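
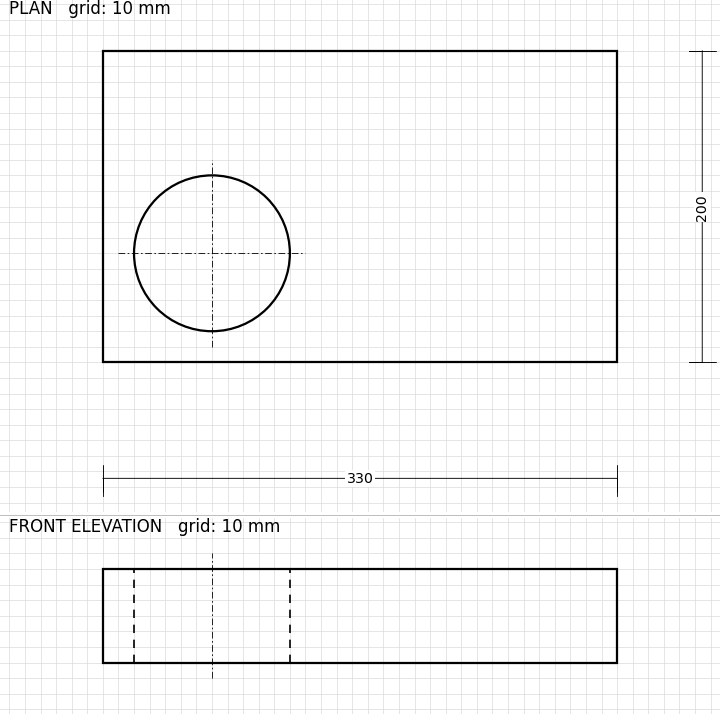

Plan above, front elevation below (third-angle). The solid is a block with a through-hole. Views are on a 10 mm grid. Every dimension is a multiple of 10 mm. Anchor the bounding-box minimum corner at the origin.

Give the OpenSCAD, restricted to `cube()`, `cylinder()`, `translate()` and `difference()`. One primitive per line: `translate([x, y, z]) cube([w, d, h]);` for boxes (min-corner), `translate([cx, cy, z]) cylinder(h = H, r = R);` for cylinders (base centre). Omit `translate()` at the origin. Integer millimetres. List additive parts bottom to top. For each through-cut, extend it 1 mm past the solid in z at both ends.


difference() {
  cube([330, 200, 60]);
  translate([70, 70, -1]) cylinder(h = 62, r = 50);
}


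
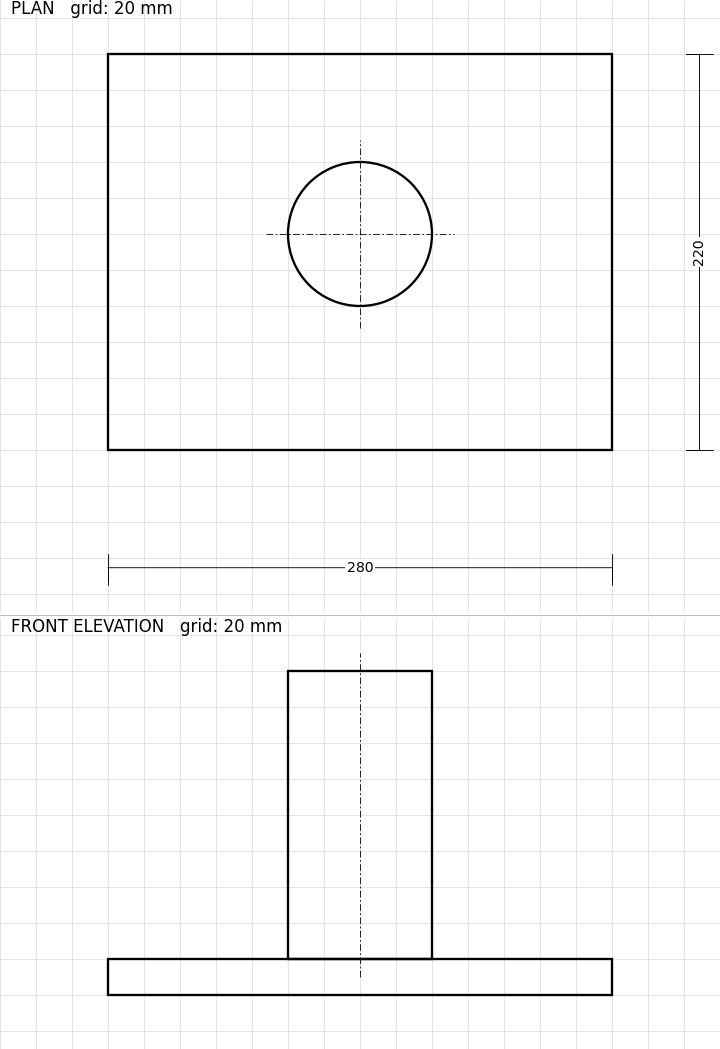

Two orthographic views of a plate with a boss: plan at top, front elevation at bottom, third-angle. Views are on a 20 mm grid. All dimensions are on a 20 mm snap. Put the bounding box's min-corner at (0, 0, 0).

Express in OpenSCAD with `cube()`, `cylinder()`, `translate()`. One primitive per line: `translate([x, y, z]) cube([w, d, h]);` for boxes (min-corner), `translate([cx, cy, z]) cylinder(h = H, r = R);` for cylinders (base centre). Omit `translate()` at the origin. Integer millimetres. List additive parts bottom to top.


cube([280, 220, 20]);
translate([140, 120, 20]) cylinder(h = 160, r = 40);


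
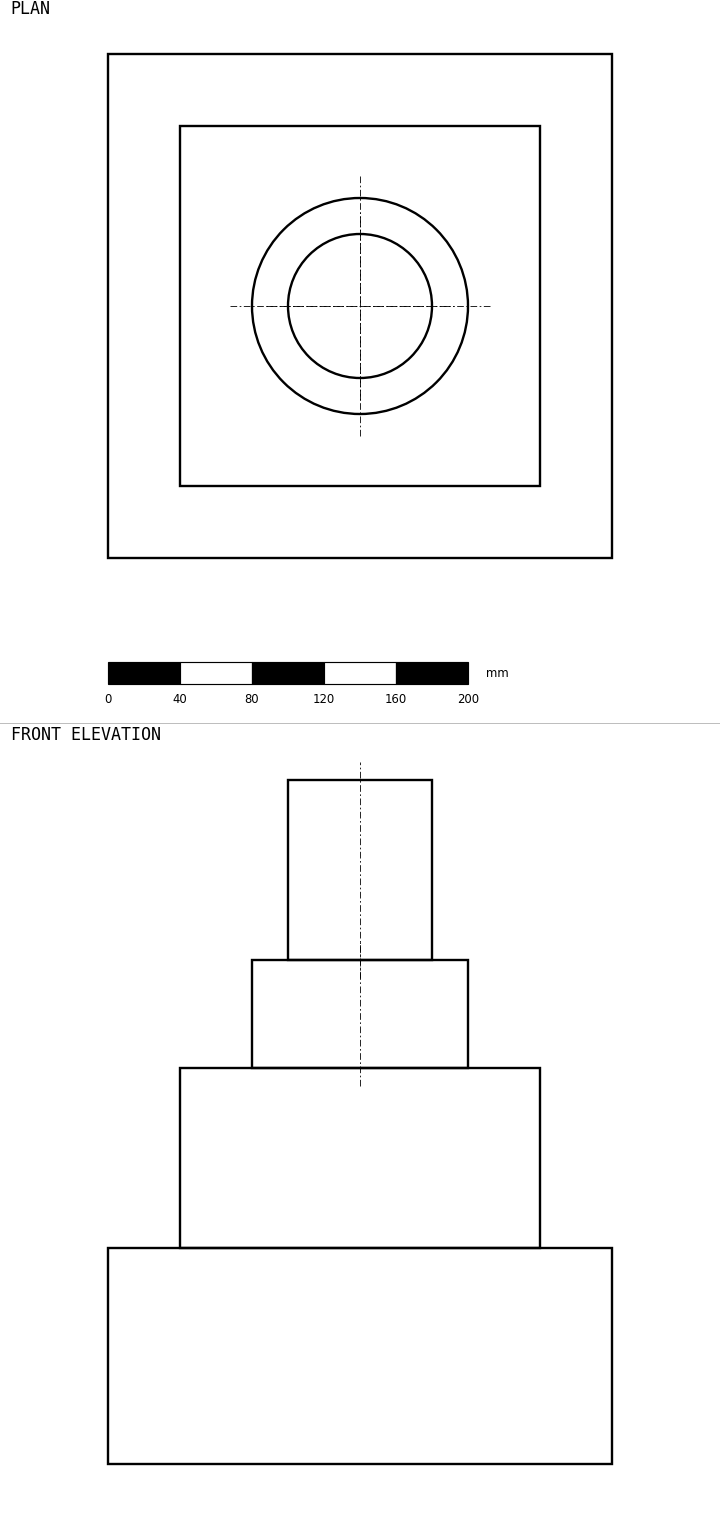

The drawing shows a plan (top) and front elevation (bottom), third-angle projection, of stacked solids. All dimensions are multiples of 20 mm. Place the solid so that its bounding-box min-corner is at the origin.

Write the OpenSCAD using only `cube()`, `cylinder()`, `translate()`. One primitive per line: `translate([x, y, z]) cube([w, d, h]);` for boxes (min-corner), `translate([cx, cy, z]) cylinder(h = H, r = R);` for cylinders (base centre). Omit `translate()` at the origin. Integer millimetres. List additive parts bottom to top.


cube([280, 280, 120]);
translate([40, 40, 120]) cube([200, 200, 100]);
translate([140, 140, 220]) cylinder(h = 60, r = 60);
translate([140, 140, 280]) cylinder(h = 100, r = 40);


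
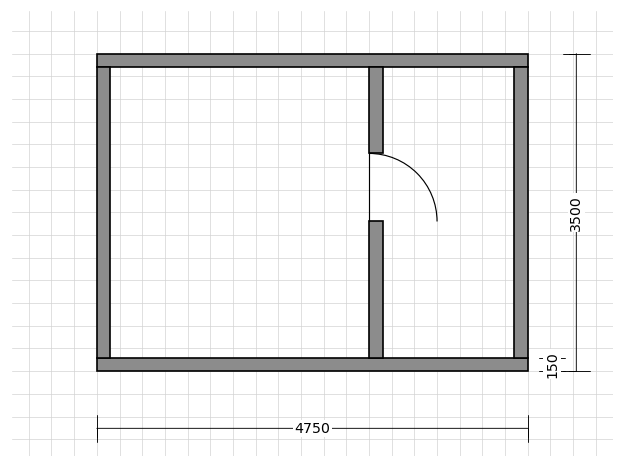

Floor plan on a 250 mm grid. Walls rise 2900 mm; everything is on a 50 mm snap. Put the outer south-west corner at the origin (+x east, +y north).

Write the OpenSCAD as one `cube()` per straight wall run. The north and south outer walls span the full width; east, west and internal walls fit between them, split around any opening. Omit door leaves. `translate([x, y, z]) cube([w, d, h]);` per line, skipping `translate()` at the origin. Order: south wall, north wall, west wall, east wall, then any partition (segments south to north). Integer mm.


cube([4750, 150, 2900]);
translate([0, 3350, 0]) cube([4750, 150, 2900]);
translate([0, 150, 0]) cube([150, 3200, 2900]);
translate([4600, 150, 0]) cube([150, 3200, 2900]);
translate([3000, 150, 0]) cube([150, 1500, 2900]);
translate([3000, 2400, 0]) cube([150, 950, 2900]);


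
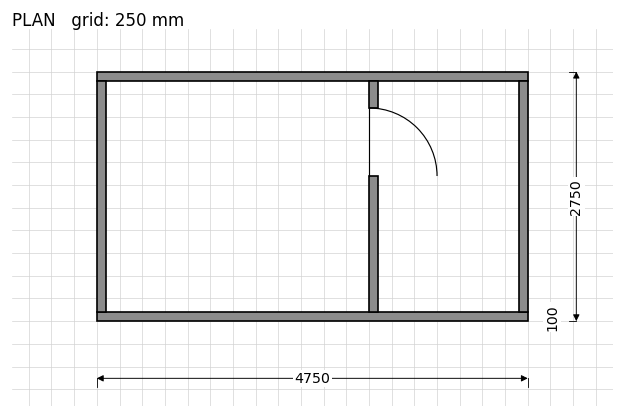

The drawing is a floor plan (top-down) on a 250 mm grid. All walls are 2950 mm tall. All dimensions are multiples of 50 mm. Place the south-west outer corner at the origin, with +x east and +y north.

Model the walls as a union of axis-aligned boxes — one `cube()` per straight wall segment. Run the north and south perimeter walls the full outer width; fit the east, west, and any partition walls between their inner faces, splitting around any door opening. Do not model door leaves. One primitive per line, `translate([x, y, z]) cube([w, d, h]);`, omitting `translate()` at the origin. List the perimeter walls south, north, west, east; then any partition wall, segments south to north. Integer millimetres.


cube([4750, 100, 2950]);
translate([0, 2650, 0]) cube([4750, 100, 2950]);
translate([0, 100, 0]) cube([100, 2550, 2950]);
translate([4650, 100, 0]) cube([100, 2550, 2950]);
translate([3000, 100, 0]) cube([100, 1500, 2950]);
translate([3000, 2350, 0]) cube([100, 300, 2950]);


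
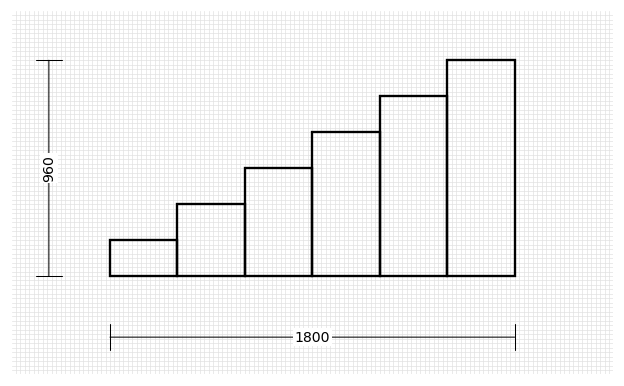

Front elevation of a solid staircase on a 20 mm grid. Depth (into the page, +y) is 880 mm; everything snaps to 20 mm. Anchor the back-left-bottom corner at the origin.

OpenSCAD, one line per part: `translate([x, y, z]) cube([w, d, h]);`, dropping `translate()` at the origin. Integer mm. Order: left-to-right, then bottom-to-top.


cube([300, 880, 160]);
translate([300, 0, 0]) cube([300, 880, 320]);
translate([600, 0, 0]) cube([300, 880, 480]);
translate([900, 0, 0]) cube([300, 880, 640]);
translate([1200, 0, 0]) cube([300, 880, 800]);
translate([1500, 0, 0]) cube([300, 880, 960]);


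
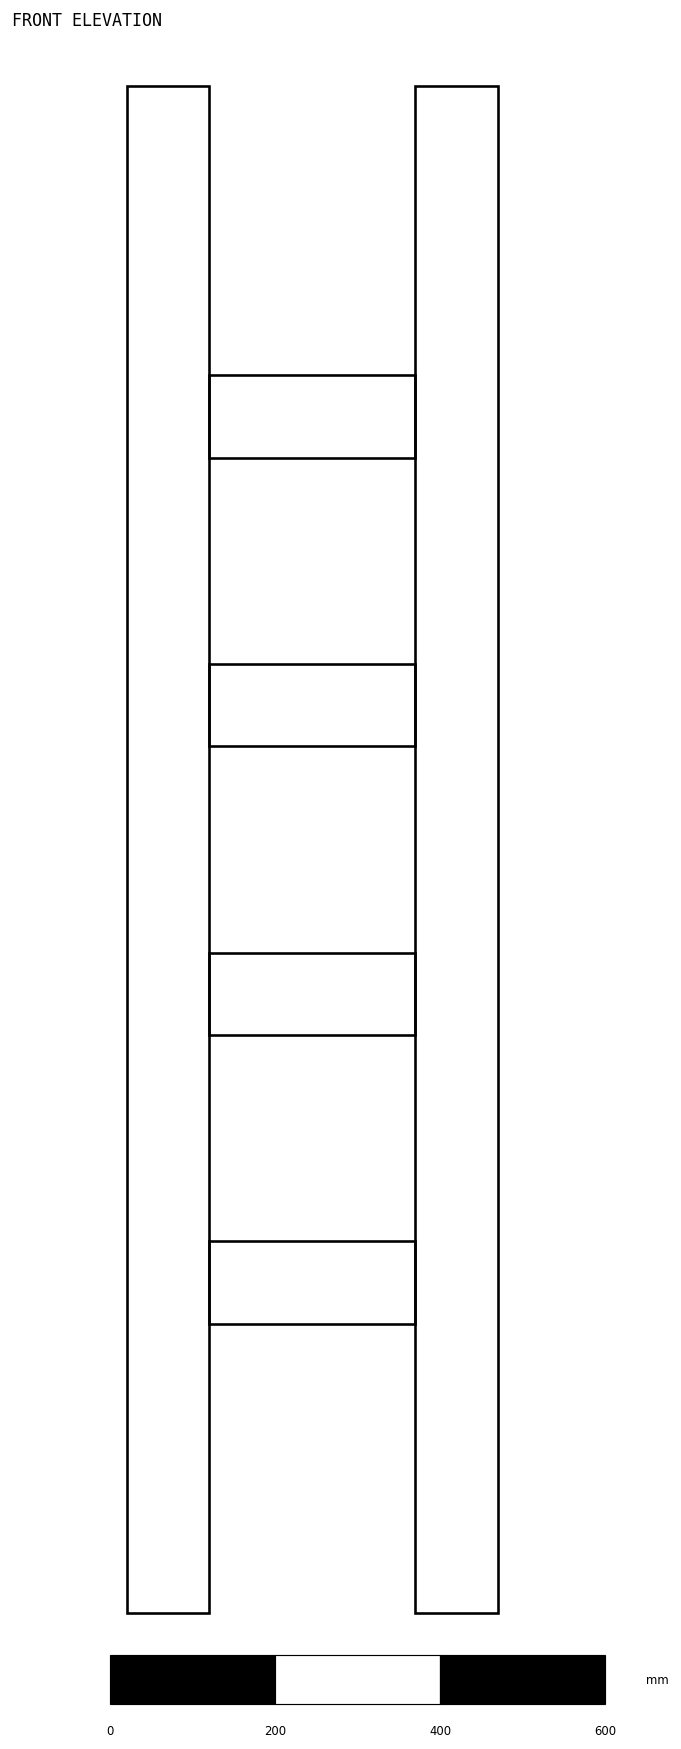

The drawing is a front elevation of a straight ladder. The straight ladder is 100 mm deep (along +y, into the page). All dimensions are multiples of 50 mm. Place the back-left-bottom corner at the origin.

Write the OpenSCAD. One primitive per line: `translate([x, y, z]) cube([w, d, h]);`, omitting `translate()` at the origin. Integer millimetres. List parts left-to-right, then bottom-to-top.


cube([100, 100, 1850]);
translate([100, 0, 350]) cube([250, 100, 100]);
translate([100, 0, 700]) cube([250, 100, 100]);
translate([100, 0, 1050]) cube([250, 100, 100]);
translate([100, 0, 1400]) cube([250, 100, 100]);
translate([350, 0, 0]) cube([100, 100, 1850]);


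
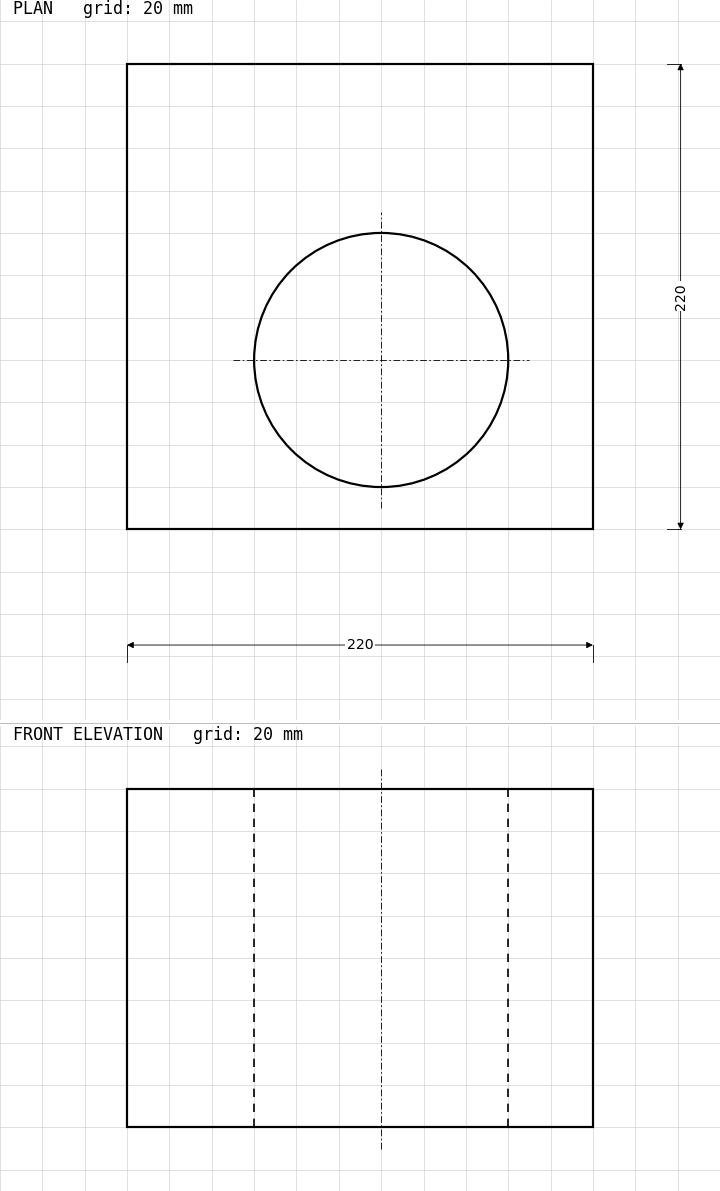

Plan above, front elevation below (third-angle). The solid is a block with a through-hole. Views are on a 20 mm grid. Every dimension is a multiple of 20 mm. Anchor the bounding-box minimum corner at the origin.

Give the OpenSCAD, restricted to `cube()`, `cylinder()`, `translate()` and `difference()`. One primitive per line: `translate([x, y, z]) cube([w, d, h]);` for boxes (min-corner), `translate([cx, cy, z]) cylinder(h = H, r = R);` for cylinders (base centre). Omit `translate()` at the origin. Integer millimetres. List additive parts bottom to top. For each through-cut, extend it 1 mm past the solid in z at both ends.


difference() {
  cube([220, 220, 160]);
  translate([120, 80, -1]) cylinder(h = 162, r = 60);
}


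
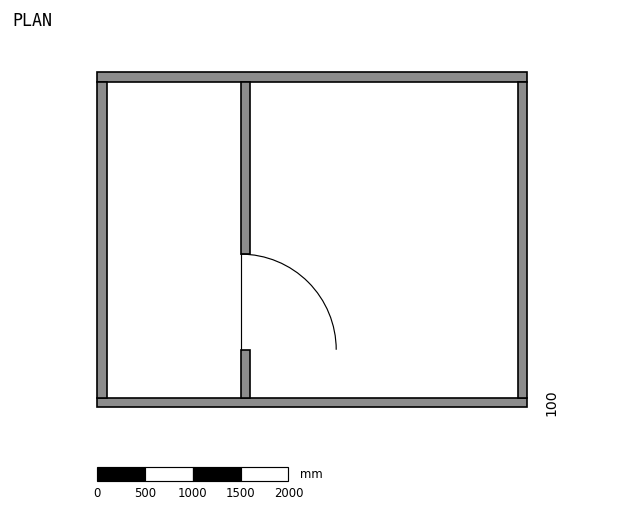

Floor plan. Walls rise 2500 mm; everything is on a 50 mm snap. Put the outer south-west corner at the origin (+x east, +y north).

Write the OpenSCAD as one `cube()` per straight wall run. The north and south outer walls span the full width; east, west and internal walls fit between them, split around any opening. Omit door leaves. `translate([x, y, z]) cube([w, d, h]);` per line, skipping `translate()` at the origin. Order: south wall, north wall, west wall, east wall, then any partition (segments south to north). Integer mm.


cube([4500, 100, 2500]);
translate([0, 3400, 0]) cube([4500, 100, 2500]);
translate([0, 100, 0]) cube([100, 3300, 2500]);
translate([4400, 100, 0]) cube([100, 3300, 2500]);
translate([1500, 100, 0]) cube([100, 500, 2500]);
translate([1500, 1600, 0]) cube([100, 1800, 2500]);


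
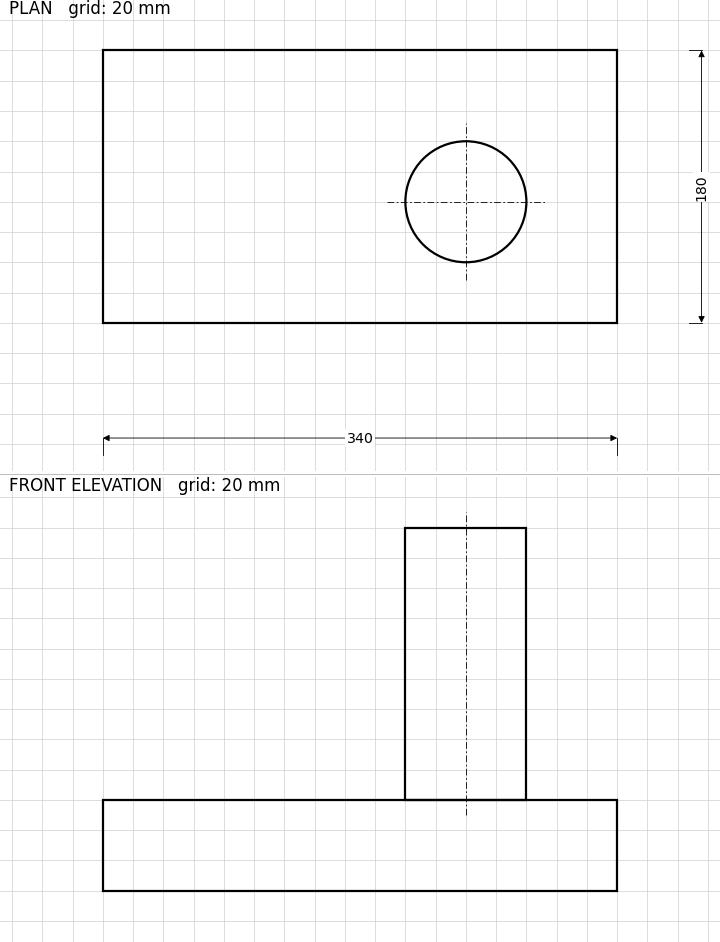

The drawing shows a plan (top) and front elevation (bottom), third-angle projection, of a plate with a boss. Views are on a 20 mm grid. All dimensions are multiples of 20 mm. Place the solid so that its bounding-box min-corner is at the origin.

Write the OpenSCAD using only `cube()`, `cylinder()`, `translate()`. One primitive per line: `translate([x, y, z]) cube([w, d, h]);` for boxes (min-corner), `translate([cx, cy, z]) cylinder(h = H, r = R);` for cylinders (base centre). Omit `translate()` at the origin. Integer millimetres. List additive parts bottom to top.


cube([340, 180, 60]);
translate([240, 80, 60]) cylinder(h = 180, r = 40);


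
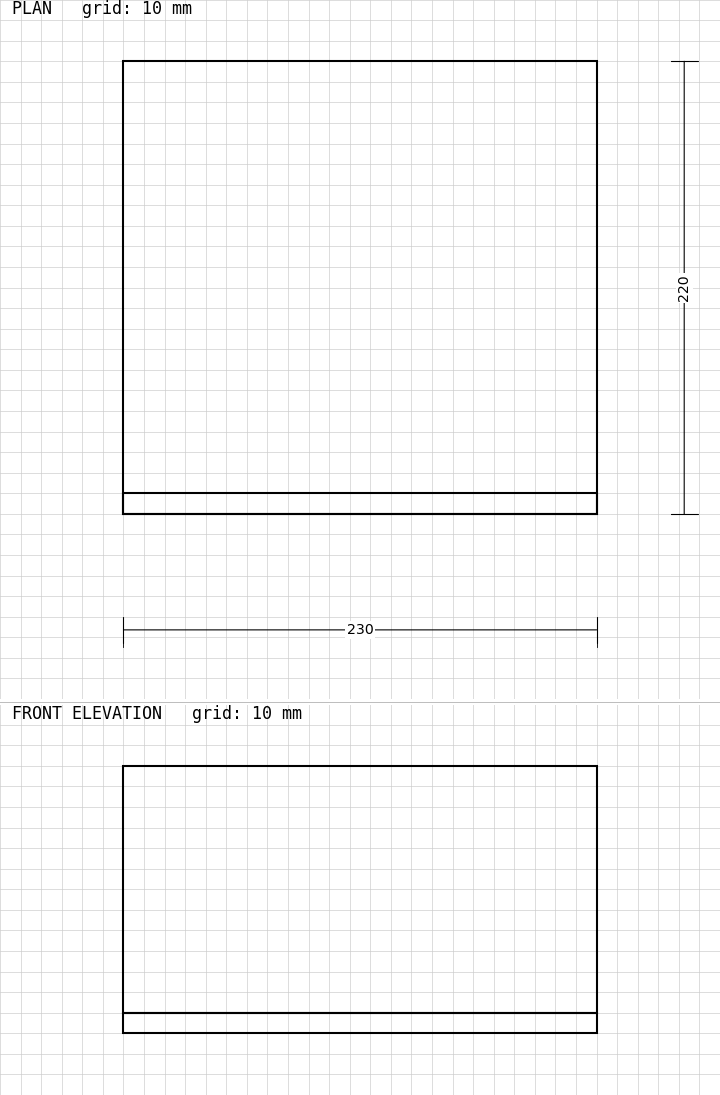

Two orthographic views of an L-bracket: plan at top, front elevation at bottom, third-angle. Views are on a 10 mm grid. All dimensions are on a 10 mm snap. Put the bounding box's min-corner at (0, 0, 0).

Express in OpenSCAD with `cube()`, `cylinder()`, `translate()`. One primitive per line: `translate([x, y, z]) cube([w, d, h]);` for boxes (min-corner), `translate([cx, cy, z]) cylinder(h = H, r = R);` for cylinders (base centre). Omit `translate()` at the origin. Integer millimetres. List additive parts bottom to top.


cube([230, 220, 10]);
translate([0, 0, 10]) cube([230, 10, 120]);


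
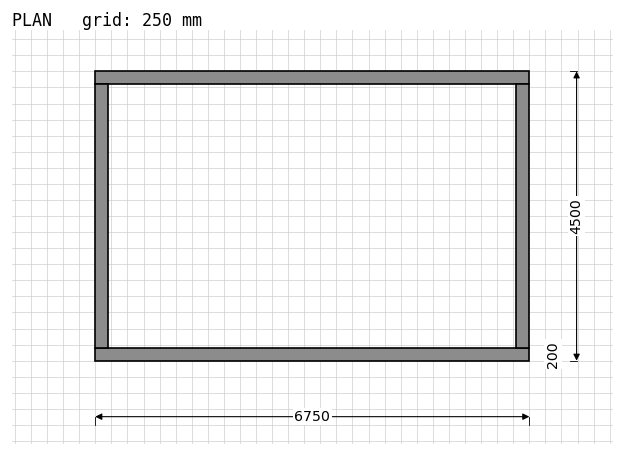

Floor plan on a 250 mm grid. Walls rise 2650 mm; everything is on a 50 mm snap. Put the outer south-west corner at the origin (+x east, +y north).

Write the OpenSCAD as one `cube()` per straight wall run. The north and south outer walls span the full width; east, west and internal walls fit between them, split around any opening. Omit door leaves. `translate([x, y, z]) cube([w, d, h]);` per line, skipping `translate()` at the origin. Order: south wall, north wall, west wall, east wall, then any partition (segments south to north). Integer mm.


cube([6750, 200, 2650]);
translate([0, 4300, 0]) cube([6750, 200, 2650]);
translate([0, 200, 0]) cube([200, 4100, 2650]);
translate([6550, 200, 0]) cube([200, 4100, 2650]);


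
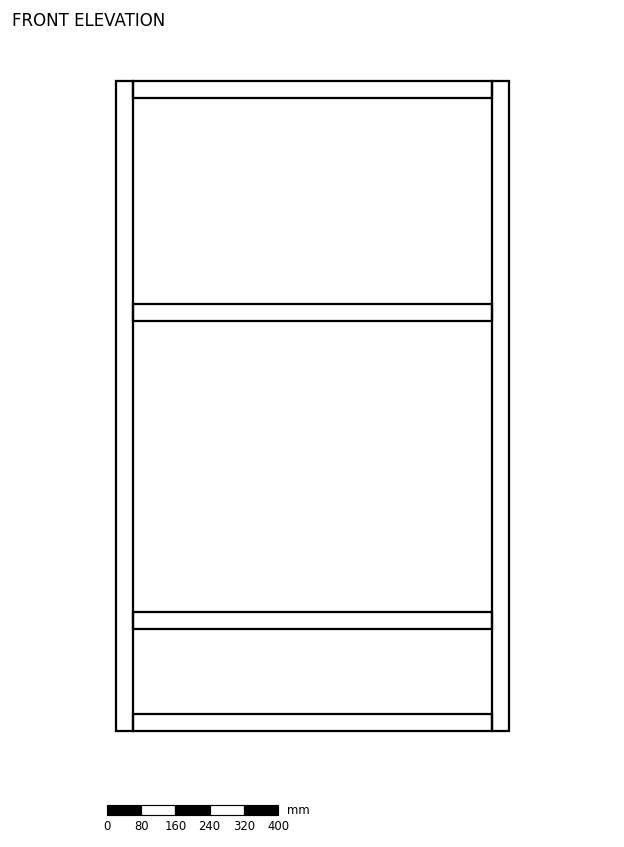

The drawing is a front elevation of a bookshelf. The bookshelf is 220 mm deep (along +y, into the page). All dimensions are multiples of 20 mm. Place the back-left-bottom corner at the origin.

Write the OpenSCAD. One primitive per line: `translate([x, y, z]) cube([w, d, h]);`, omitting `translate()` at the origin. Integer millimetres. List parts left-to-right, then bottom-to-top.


cube([40, 220, 1520]);
translate([40, 0, 0]) cube([840, 220, 40]);
translate([40, 0, 240]) cube([840, 220, 40]);
translate([40, 0, 960]) cube([840, 220, 40]);
translate([40, 0, 1480]) cube([840, 220, 40]);
translate([880, 0, 0]) cube([40, 220, 1520]);


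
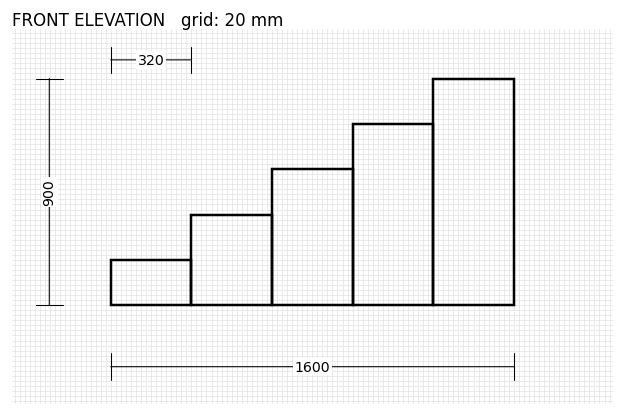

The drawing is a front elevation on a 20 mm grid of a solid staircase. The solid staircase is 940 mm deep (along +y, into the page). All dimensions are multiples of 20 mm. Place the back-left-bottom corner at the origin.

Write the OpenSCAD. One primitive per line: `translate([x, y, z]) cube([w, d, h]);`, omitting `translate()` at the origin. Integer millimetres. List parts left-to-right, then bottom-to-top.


cube([320, 940, 180]);
translate([320, 0, 0]) cube([320, 940, 360]);
translate([640, 0, 0]) cube([320, 940, 540]);
translate([960, 0, 0]) cube([320, 940, 720]);
translate([1280, 0, 0]) cube([320, 940, 900]);


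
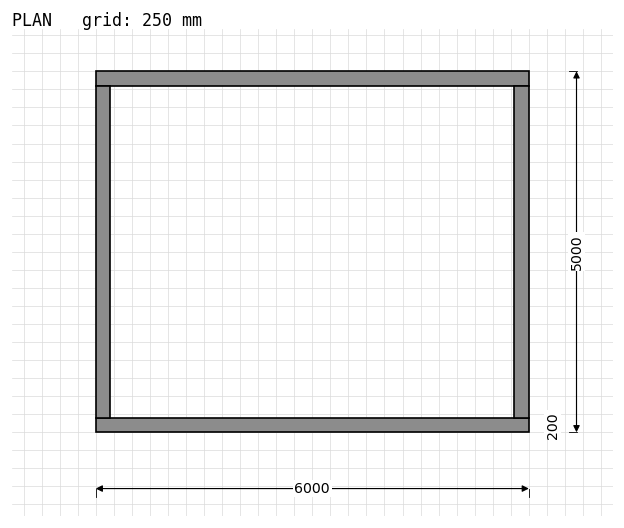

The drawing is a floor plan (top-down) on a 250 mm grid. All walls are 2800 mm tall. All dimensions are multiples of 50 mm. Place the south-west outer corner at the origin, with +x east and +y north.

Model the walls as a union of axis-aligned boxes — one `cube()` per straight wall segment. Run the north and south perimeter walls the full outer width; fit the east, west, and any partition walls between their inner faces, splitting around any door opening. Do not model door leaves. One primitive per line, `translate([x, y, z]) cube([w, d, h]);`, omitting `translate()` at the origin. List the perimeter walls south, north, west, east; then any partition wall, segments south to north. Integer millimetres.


cube([6000, 200, 2800]);
translate([0, 4800, 0]) cube([6000, 200, 2800]);
translate([0, 200, 0]) cube([200, 4600, 2800]);
translate([5800, 200, 0]) cube([200, 4600, 2800]);


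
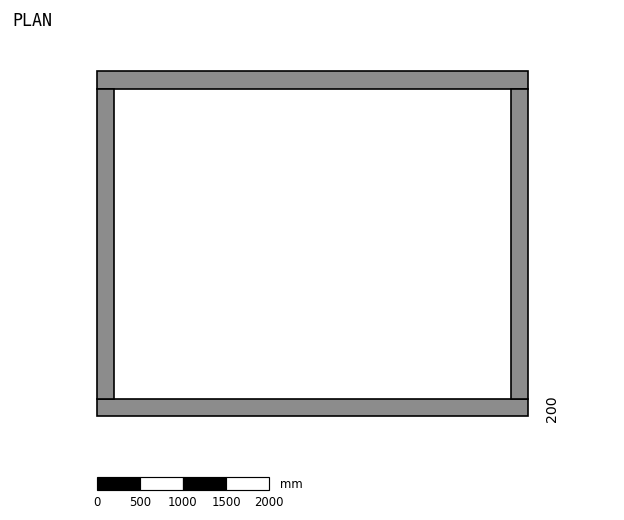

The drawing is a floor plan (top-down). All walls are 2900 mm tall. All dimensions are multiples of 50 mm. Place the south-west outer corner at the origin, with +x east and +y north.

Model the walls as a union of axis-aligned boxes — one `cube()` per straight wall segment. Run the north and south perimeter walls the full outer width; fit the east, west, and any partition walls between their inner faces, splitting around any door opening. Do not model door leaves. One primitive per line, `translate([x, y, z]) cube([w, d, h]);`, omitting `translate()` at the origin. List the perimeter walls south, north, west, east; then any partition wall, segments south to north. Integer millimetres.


cube([5000, 200, 2900]);
translate([0, 3800, 0]) cube([5000, 200, 2900]);
translate([0, 200, 0]) cube([200, 3600, 2900]);
translate([4800, 200, 0]) cube([200, 3600, 2900]);


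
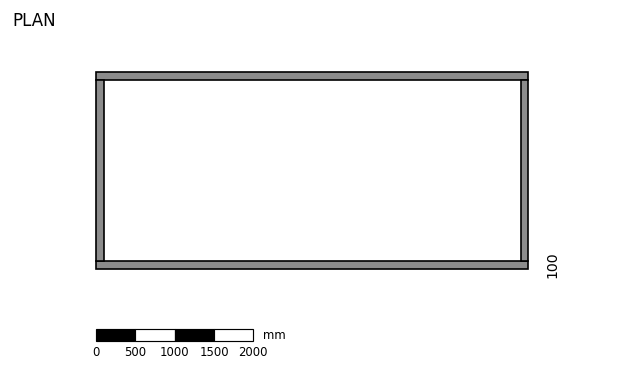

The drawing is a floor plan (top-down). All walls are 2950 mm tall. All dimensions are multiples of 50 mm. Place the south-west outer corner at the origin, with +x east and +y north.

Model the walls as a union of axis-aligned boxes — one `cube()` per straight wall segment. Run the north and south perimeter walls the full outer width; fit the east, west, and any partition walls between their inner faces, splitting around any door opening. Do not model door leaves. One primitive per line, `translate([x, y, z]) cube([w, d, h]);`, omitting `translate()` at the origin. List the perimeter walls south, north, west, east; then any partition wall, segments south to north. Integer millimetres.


cube([5500, 100, 2950]);
translate([0, 2400, 0]) cube([5500, 100, 2950]);
translate([0, 100, 0]) cube([100, 2300, 2950]);
translate([5400, 100, 0]) cube([100, 2300, 2950]);


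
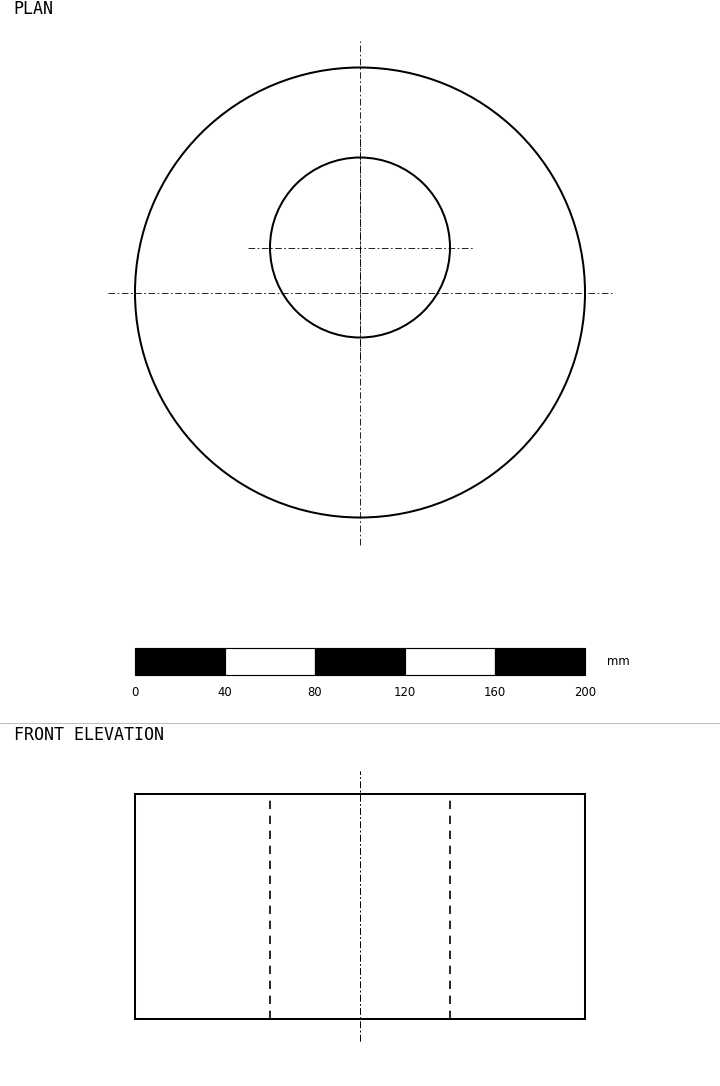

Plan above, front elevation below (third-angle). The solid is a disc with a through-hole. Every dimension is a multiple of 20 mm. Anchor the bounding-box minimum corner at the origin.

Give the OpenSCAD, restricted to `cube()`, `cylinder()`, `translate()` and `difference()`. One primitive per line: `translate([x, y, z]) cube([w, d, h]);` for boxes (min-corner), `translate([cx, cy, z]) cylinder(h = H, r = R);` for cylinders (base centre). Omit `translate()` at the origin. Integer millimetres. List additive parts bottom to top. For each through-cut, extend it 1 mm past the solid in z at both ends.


difference() {
  translate([100, 100, 0]) cylinder(h = 100, r = 100);
  translate([100, 120, -1]) cylinder(h = 102, r = 40);
}


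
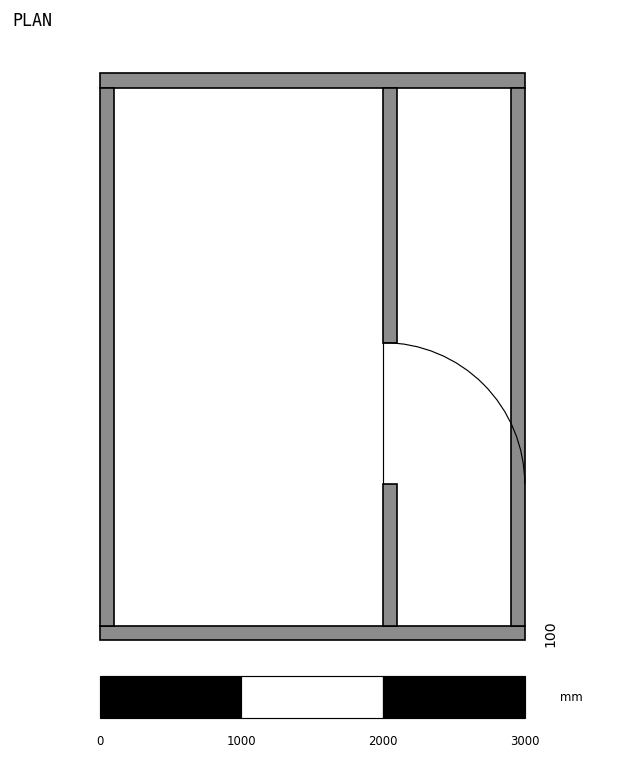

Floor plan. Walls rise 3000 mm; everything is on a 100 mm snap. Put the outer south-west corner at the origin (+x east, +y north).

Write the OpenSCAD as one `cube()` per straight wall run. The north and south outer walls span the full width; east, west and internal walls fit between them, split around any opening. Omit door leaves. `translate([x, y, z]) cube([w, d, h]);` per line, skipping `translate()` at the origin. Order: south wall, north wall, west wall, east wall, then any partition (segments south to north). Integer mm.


cube([3000, 100, 3000]);
translate([0, 3900, 0]) cube([3000, 100, 3000]);
translate([0, 100, 0]) cube([100, 3800, 3000]);
translate([2900, 100, 0]) cube([100, 3800, 3000]);
translate([2000, 100, 0]) cube([100, 1000, 3000]);
translate([2000, 2100, 0]) cube([100, 1800, 3000]);


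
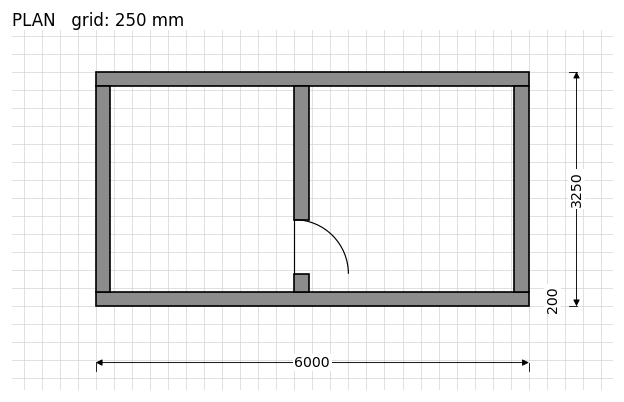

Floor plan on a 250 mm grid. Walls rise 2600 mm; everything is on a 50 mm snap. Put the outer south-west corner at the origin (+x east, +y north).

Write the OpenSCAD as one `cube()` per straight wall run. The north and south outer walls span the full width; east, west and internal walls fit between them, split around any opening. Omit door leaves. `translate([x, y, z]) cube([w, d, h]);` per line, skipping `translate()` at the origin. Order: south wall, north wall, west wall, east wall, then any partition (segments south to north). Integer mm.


cube([6000, 200, 2600]);
translate([0, 3050, 0]) cube([6000, 200, 2600]);
translate([0, 200, 0]) cube([200, 2850, 2600]);
translate([5800, 200, 0]) cube([200, 2850, 2600]);
translate([2750, 200, 0]) cube([200, 250, 2600]);
translate([2750, 1200, 0]) cube([200, 1850, 2600]);


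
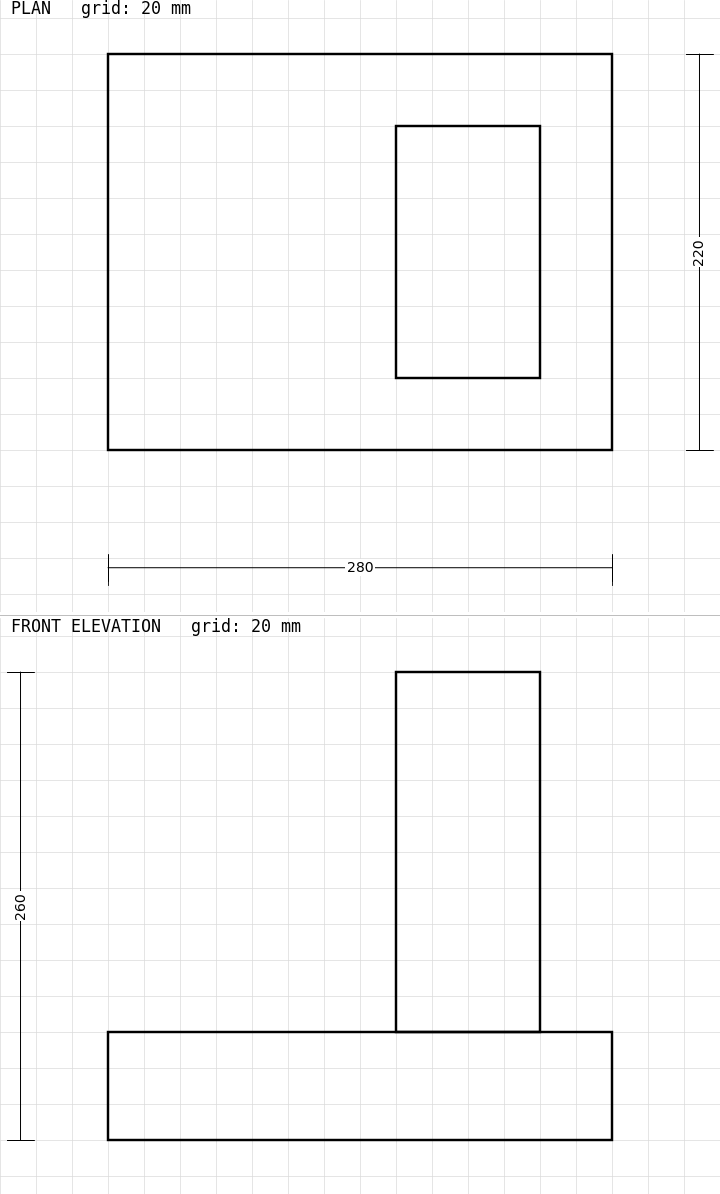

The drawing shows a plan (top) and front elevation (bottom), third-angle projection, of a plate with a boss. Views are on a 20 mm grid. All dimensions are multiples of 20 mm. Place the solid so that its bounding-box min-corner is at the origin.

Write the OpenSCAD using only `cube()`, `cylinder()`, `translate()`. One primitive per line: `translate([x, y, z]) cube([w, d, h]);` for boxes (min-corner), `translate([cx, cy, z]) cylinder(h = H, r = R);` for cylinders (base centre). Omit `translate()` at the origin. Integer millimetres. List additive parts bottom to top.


cube([280, 220, 60]);
translate([160, 40, 60]) cube([80, 140, 200]);


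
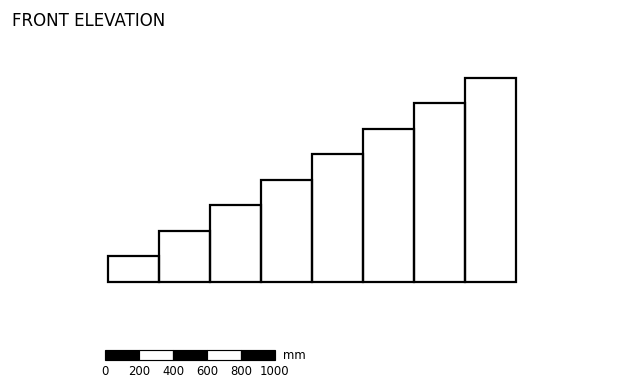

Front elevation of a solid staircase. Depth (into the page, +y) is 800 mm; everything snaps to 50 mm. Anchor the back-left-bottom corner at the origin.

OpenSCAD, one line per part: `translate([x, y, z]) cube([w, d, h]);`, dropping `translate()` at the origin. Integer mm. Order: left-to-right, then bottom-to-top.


cube([300, 800, 150]);
translate([300, 0, 0]) cube([300, 800, 300]);
translate([600, 0, 0]) cube([300, 800, 450]);
translate([900, 0, 0]) cube([300, 800, 600]);
translate([1200, 0, 0]) cube([300, 800, 750]);
translate([1500, 0, 0]) cube([300, 800, 900]);
translate([1800, 0, 0]) cube([300, 800, 1050]);
translate([2100, 0, 0]) cube([300, 800, 1200]);


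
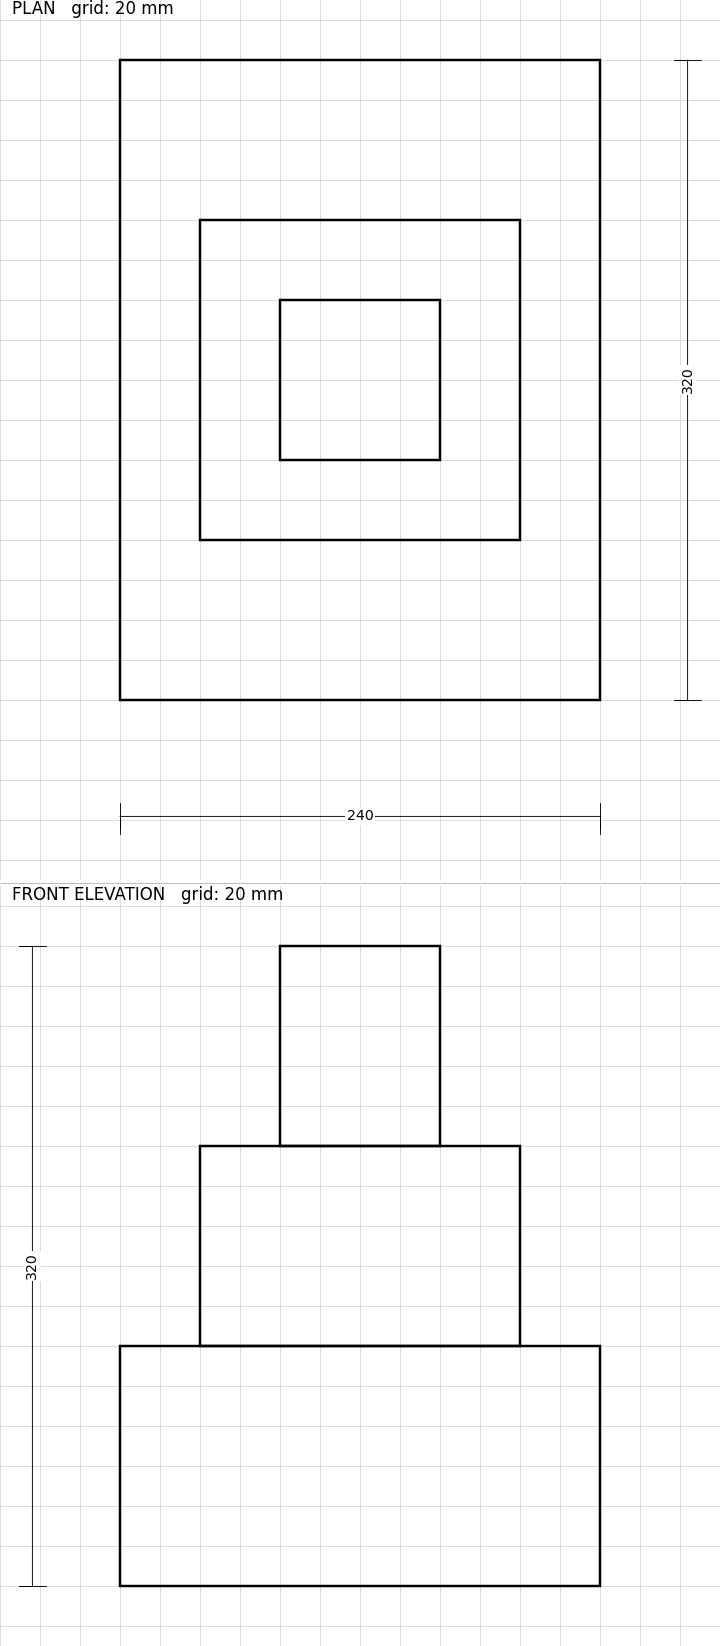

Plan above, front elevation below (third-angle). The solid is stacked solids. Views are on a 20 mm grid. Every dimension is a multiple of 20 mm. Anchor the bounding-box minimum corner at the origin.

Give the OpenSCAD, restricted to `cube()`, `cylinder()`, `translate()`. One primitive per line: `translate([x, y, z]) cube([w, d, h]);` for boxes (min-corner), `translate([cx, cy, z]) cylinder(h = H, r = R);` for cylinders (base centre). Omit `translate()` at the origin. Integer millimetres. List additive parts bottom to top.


cube([240, 320, 120]);
translate([40, 80, 120]) cube([160, 160, 100]);
translate([80, 120, 220]) cube([80, 80, 100]);


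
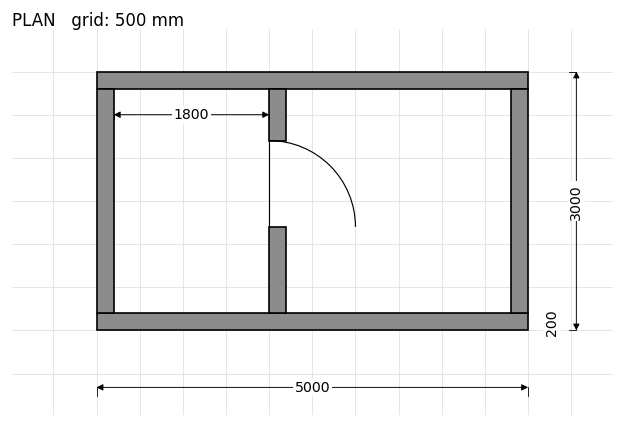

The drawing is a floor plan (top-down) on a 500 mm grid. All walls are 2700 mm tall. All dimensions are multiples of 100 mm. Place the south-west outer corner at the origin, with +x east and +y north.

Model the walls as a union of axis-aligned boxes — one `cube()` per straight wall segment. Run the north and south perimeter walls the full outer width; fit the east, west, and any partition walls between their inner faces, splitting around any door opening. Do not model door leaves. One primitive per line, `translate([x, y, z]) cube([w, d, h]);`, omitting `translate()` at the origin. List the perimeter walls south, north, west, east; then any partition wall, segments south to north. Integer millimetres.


cube([5000, 200, 2700]);
translate([0, 2800, 0]) cube([5000, 200, 2700]);
translate([0, 200, 0]) cube([200, 2600, 2700]);
translate([4800, 200, 0]) cube([200, 2600, 2700]);
translate([2000, 200, 0]) cube([200, 1000, 2700]);
translate([2000, 2200, 0]) cube([200, 600, 2700]);


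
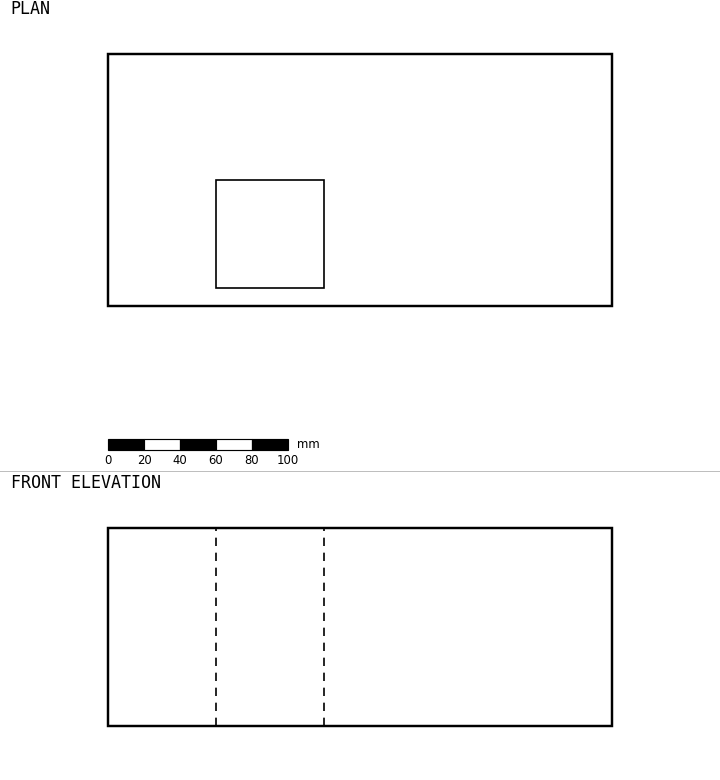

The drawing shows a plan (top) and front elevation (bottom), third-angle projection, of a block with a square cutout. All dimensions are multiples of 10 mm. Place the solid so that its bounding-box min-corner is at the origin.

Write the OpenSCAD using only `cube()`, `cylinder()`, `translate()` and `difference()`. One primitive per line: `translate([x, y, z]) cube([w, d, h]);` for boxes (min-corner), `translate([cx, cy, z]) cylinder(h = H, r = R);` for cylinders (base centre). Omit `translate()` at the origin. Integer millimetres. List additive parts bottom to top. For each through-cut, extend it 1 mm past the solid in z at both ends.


difference() {
  cube([280, 140, 110]);
  translate([60, 10, -1]) cube([60, 60, 112]);
}


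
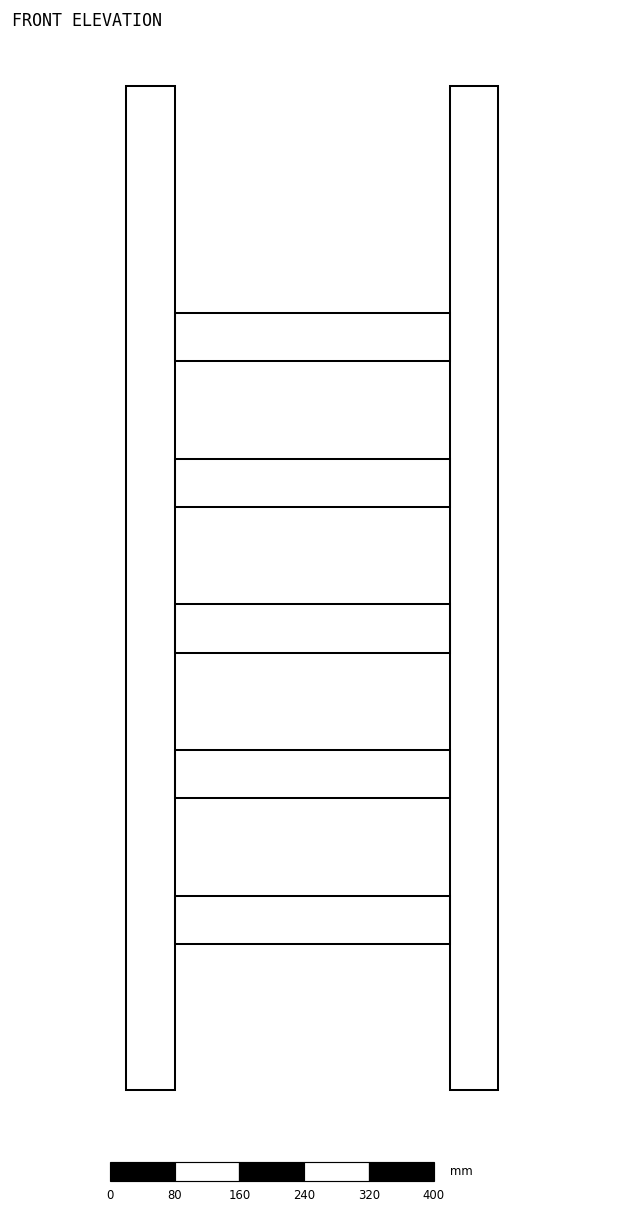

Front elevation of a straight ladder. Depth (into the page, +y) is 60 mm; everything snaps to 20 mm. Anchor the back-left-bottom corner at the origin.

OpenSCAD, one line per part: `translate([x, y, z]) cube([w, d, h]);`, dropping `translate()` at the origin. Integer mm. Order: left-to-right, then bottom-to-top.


cube([60, 60, 1240]);
translate([60, 0, 180]) cube([340, 60, 60]);
translate([60, 0, 360]) cube([340, 60, 60]);
translate([60, 0, 540]) cube([340, 60, 60]);
translate([60, 0, 720]) cube([340, 60, 60]);
translate([60, 0, 900]) cube([340, 60, 60]);
translate([400, 0, 0]) cube([60, 60, 1240]);


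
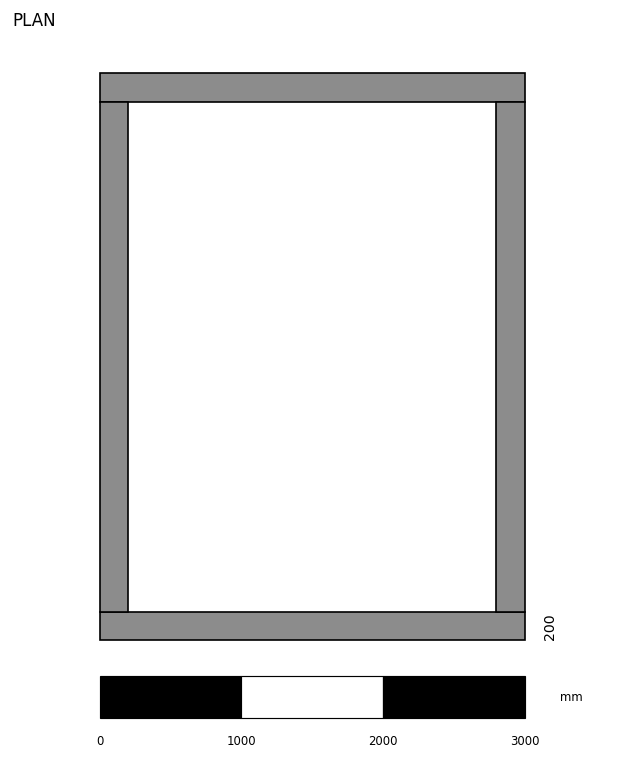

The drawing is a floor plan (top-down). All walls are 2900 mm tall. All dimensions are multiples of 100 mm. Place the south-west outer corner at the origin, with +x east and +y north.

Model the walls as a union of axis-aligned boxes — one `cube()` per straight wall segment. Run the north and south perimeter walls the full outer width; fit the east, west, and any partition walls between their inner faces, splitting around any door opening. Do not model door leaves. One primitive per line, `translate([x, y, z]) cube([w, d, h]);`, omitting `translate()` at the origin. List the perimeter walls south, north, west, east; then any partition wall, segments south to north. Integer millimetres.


cube([3000, 200, 2900]);
translate([0, 3800, 0]) cube([3000, 200, 2900]);
translate([0, 200, 0]) cube([200, 3600, 2900]);
translate([2800, 200, 0]) cube([200, 3600, 2900]);


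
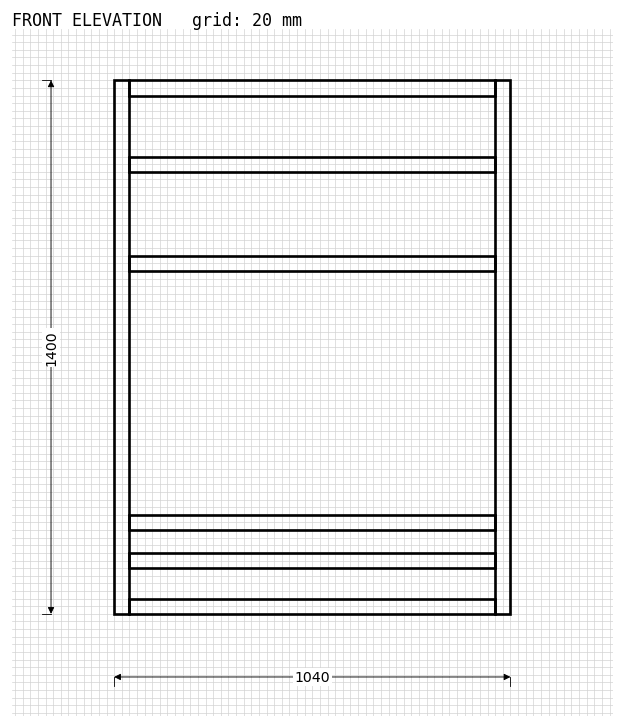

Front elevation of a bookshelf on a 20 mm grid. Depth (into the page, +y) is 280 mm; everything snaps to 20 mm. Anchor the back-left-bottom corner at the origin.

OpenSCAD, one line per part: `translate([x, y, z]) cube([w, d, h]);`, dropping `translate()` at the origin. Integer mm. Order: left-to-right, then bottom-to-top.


cube([40, 280, 1400]);
translate([40, 0, 0]) cube([960, 280, 40]);
translate([40, 0, 120]) cube([960, 280, 40]);
translate([40, 0, 220]) cube([960, 280, 40]);
translate([40, 0, 900]) cube([960, 280, 40]);
translate([40, 0, 1160]) cube([960, 280, 40]);
translate([40, 0, 1360]) cube([960, 280, 40]);
translate([1000, 0, 0]) cube([40, 280, 1400]);


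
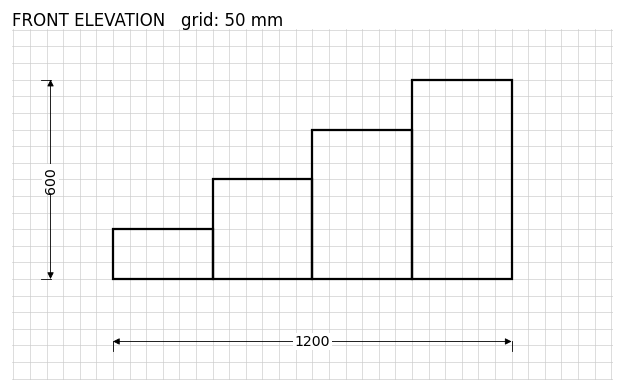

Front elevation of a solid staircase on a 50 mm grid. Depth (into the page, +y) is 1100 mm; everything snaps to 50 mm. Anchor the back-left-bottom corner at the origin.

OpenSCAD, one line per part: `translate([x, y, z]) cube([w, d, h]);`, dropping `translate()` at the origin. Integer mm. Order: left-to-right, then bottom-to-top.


cube([300, 1100, 150]);
translate([300, 0, 0]) cube([300, 1100, 300]);
translate([600, 0, 0]) cube([300, 1100, 450]);
translate([900, 0, 0]) cube([300, 1100, 600]);


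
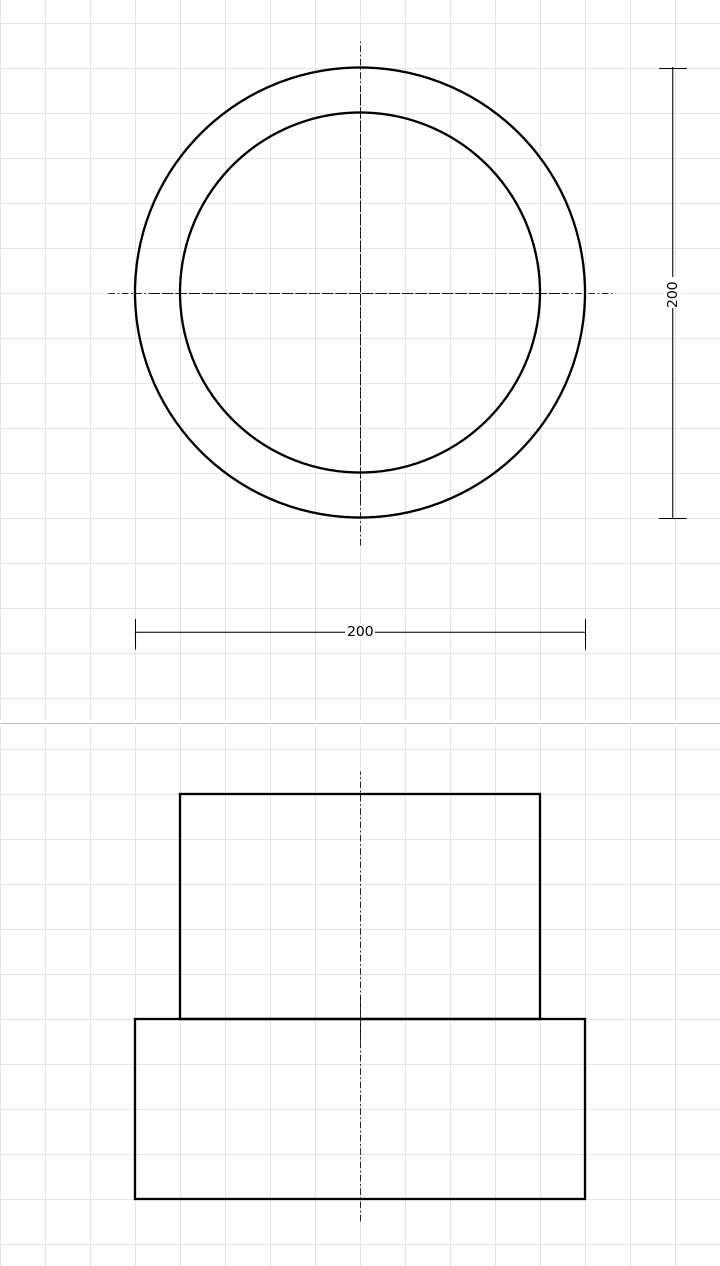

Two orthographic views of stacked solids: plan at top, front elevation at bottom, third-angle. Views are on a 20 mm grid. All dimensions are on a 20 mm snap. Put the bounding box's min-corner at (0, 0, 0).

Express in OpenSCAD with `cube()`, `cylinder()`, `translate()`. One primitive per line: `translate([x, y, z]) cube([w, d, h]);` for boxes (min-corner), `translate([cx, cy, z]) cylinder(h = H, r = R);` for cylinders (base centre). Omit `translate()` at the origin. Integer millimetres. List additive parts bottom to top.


translate([100, 100, 0]) cylinder(h = 80, r = 100);
translate([100, 100, 80]) cylinder(h = 100, r = 80);


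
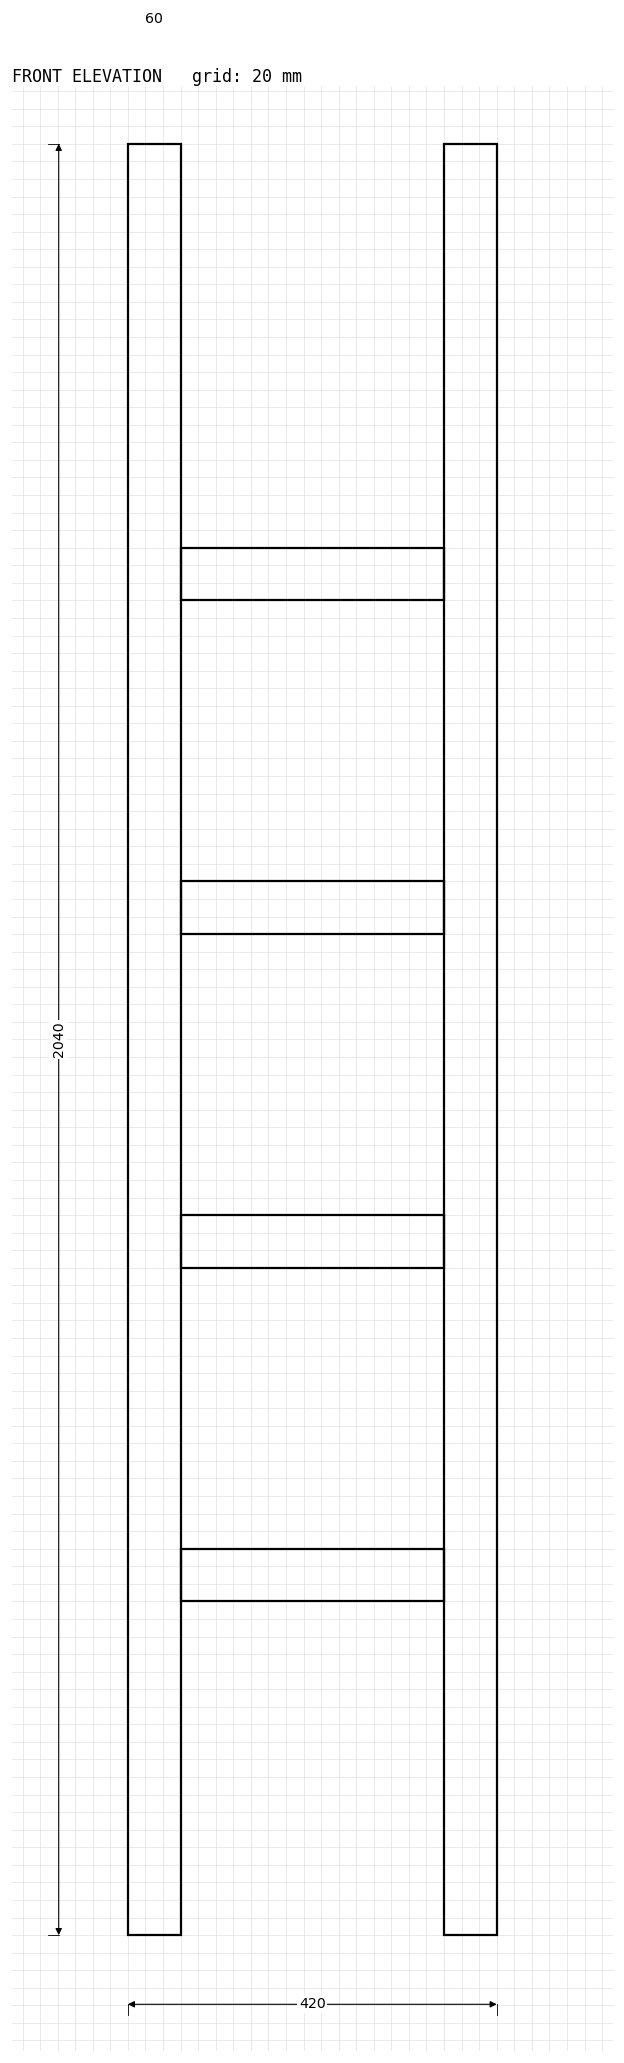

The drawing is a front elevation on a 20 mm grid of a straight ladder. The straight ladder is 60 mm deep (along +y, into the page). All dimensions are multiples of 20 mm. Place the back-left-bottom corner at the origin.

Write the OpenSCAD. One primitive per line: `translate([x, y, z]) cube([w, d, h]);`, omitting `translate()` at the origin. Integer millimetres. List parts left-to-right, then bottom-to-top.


cube([60, 60, 2040]);
translate([60, 0, 380]) cube([300, 60, 60]);
translate([60, 0, 760]) cube([300, 60, 60]);
translate([60, 0, 1140]) cube([300, 60, 60]);
translate([60, 0, 1520]) cube([300, 60, 60]);
translate([360, 0, 0]) cube([60, 60, 2040]);


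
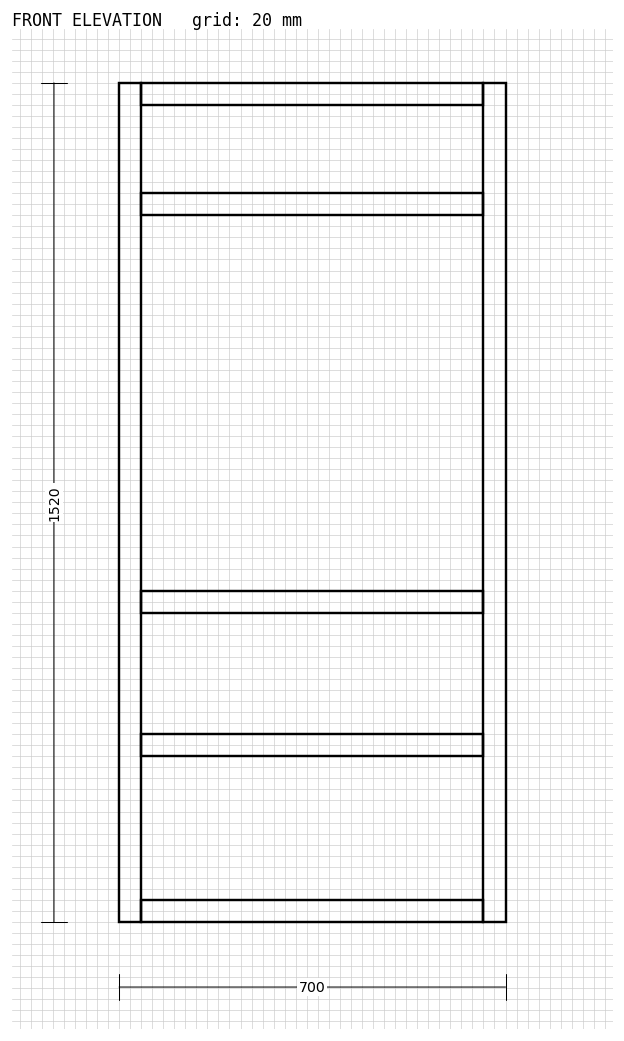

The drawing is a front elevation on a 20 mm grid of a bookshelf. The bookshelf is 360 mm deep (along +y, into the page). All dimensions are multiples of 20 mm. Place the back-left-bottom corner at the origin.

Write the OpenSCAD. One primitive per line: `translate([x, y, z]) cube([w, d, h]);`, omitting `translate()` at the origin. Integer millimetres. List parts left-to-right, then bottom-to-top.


cube([40, 360, 1520]);
translate([40, 0, 0]) cube([620, 360, 40]);
translate([40, 0, 300]) cube([620, 360, 40]);
translate([40, 0, 560]) cube([620, 360, 40]);
translate([40, 0, 1280]) cube([620, 360, 40]);
translate([40, 0, 1480]) cube([620, 360, 40]);
translate([660, 0, 0]) cube([40, 360, 1520]);


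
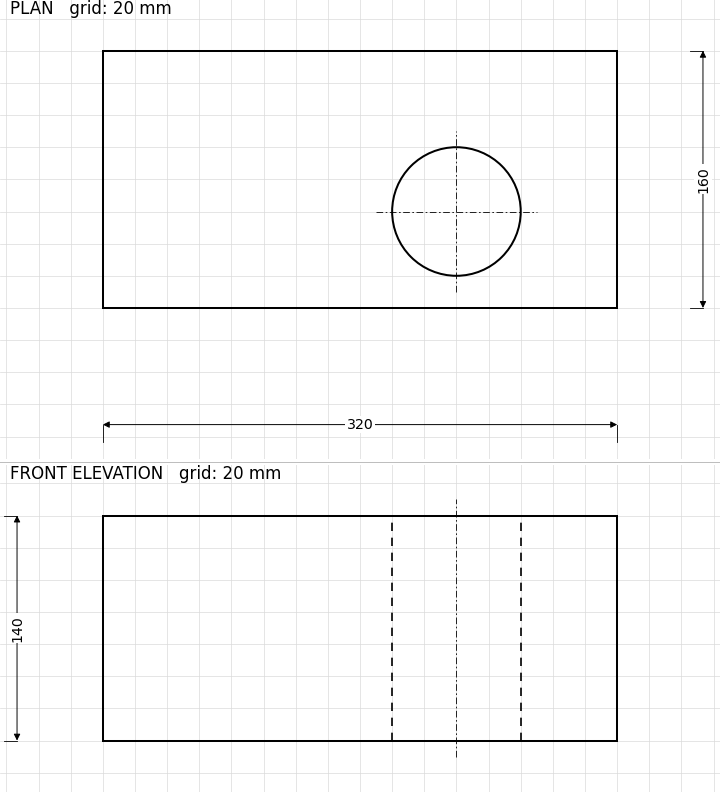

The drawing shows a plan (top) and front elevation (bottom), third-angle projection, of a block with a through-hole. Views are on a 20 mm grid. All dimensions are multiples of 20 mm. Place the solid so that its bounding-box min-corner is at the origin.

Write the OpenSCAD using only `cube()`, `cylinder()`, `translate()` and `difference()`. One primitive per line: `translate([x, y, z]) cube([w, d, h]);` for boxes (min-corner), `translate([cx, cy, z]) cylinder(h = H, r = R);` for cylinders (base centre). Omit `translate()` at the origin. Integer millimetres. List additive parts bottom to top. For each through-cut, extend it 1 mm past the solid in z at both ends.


difference() {
  cube([320, 160, 140]);
  translate([220, 60, -1]) cylinder(h = 142, r = 40);
}


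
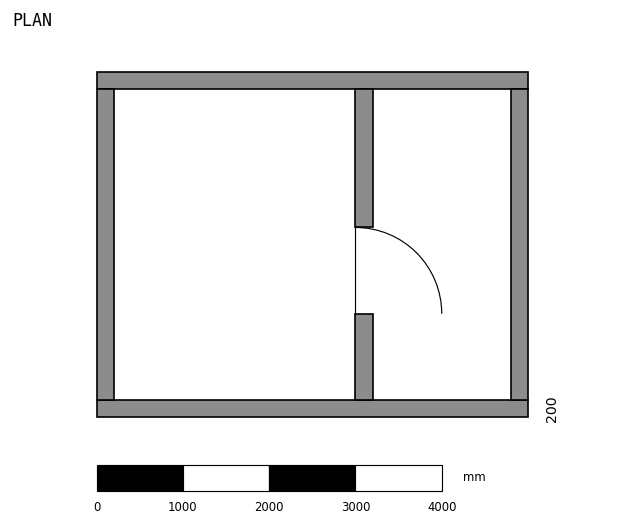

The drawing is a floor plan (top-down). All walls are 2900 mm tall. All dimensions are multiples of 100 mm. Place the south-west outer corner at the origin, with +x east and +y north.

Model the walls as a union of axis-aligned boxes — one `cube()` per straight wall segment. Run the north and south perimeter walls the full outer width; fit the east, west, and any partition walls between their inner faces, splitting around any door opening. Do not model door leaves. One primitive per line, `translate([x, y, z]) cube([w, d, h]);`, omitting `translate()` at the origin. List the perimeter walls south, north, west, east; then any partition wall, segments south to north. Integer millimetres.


cube([5000, 200, 2900]);
translate([0, 3800, 0]) cube([5000, 200, 2900]);
translate([0, 200, 0]) cube([200, 3600, 2900]);
translate([4800, 200, 0]) cube([200, 3600, 2900]);
translate([3000, 200, 0]) cube([200, 1000, 2900]);
translate([3000, 2200, 0]) cube([200, 1600, 2900]);


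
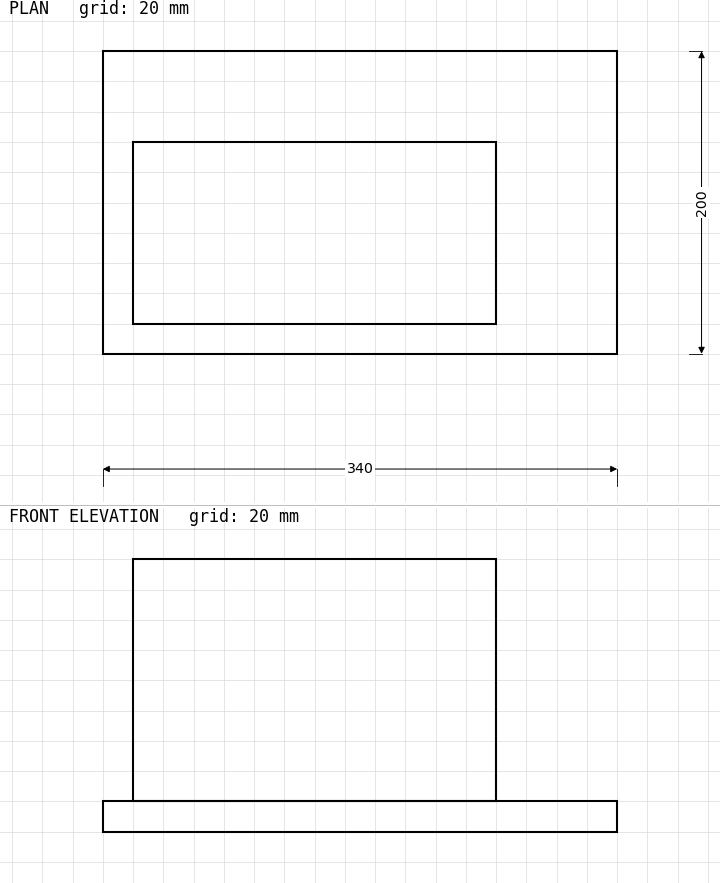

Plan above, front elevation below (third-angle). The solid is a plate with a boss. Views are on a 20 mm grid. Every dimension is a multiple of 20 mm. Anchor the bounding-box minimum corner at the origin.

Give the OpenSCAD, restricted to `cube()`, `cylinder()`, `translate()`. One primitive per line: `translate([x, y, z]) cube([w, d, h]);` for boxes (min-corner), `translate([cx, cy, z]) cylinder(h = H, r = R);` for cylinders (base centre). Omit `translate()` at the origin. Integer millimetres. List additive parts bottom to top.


cube([340, 200, 20]);
translate([20, 20, 20]) cube([240, 120, 160]);


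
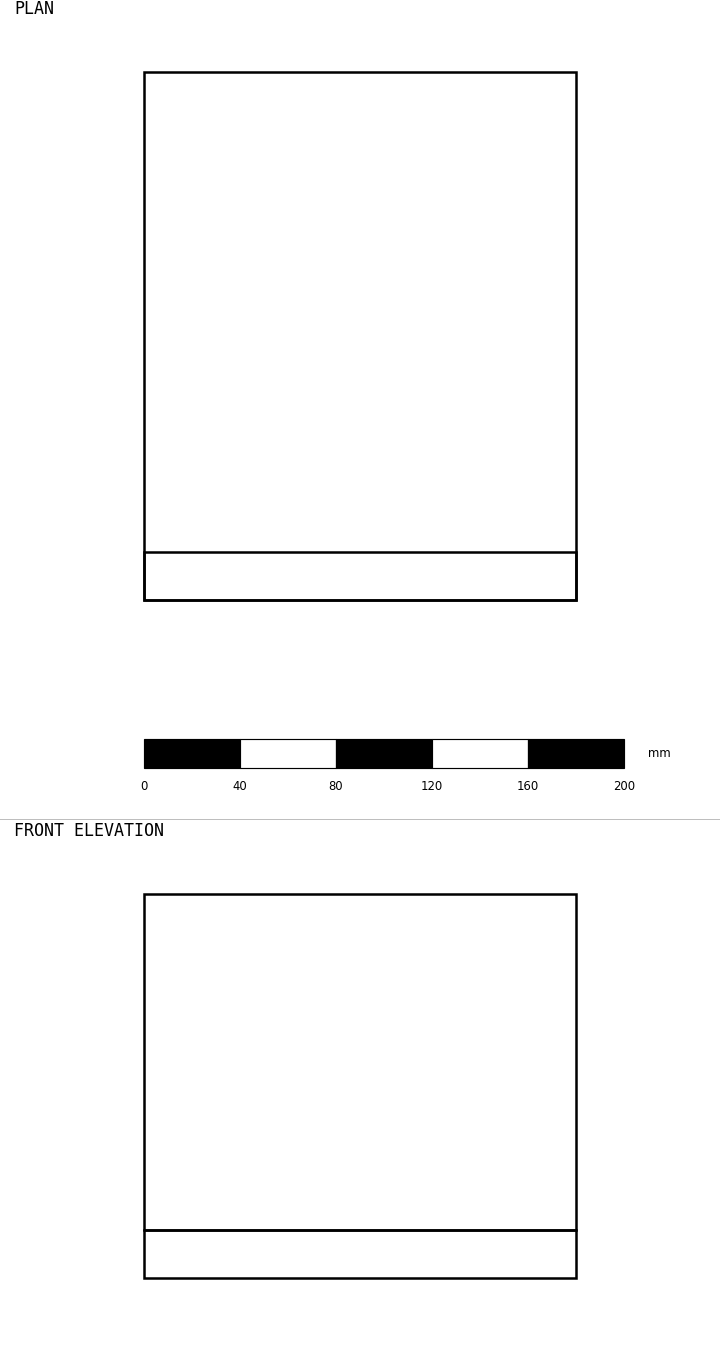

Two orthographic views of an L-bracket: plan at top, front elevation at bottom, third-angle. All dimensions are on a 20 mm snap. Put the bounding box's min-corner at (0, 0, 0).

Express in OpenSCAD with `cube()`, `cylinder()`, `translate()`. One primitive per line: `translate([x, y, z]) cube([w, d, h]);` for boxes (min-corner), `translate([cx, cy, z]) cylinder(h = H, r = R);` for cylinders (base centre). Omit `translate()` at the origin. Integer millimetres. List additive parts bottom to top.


cube([180, 220, 20]);
translate([0, 0, 20]) cube([180, 20, 140]);


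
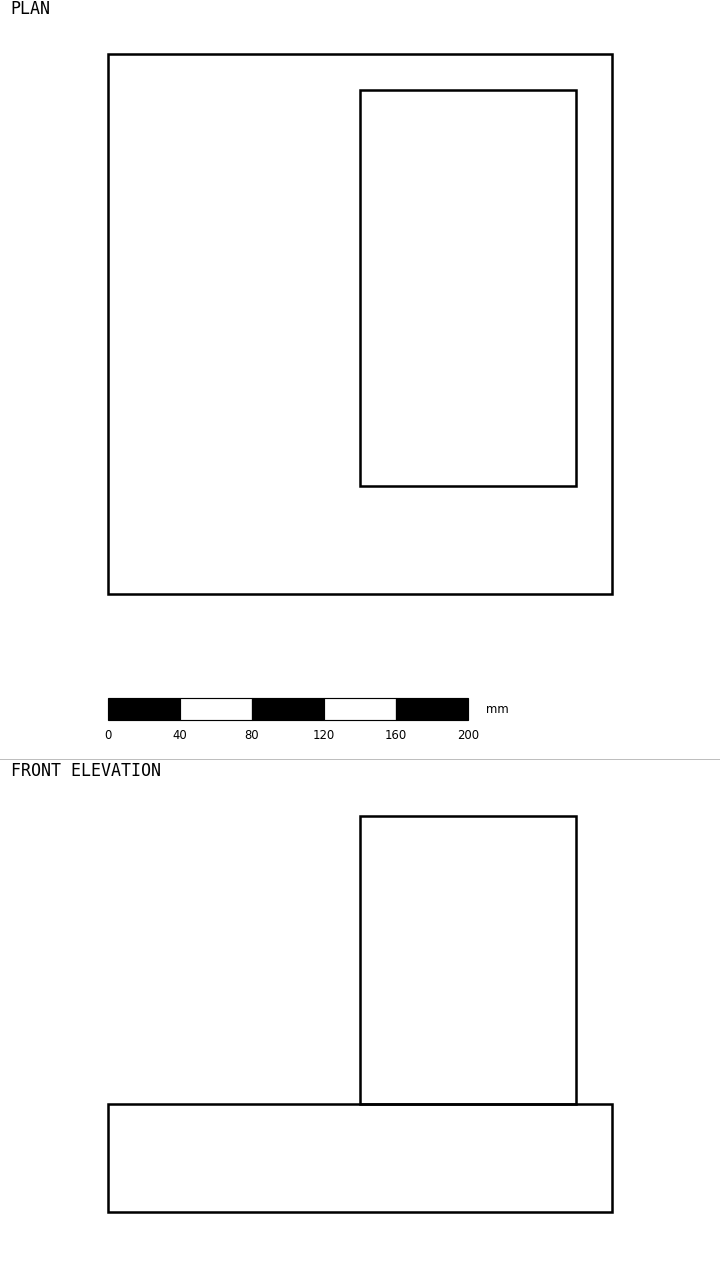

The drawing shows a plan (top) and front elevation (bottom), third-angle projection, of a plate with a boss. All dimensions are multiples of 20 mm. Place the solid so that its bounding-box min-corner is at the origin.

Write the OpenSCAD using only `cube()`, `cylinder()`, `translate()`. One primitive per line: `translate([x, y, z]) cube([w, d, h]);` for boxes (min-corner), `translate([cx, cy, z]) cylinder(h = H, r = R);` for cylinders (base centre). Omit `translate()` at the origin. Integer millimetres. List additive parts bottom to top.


cube([280, 300, 60]);
translate([140, 60, 60]) cube([120, 220, 160]);
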